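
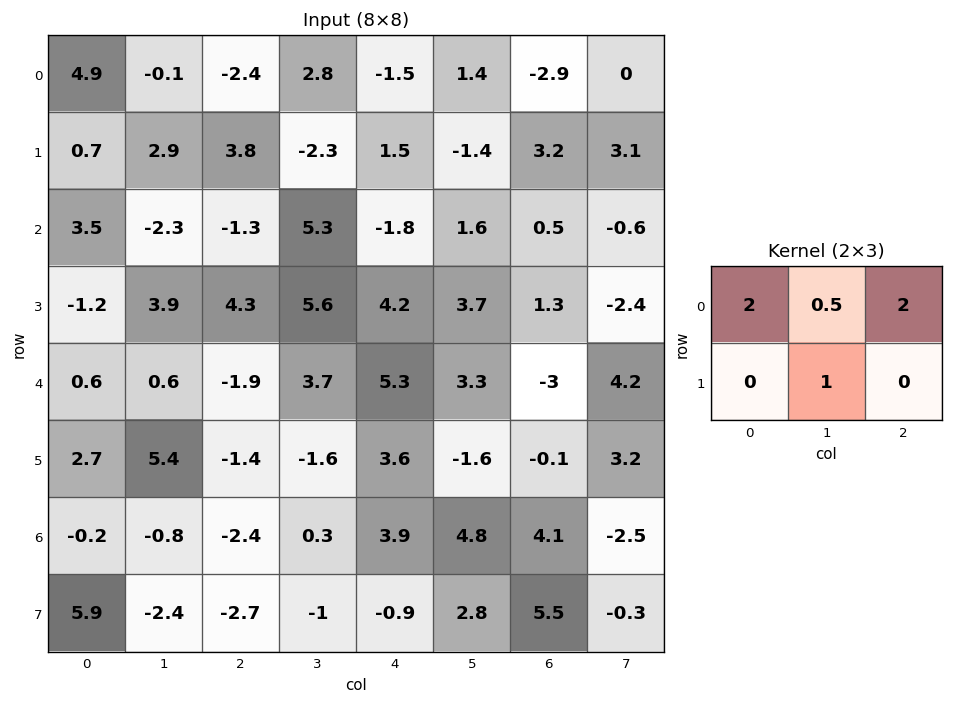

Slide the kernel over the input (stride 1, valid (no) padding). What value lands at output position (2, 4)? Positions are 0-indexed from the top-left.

1.9

The receptive field on the input at this output position is [-1.8 1.6 0.5 / 4.2 3.7 1.3]. Elementwise product with the kernel and sum: -1.8·2 + 1.6·0.5 + 0.5·2 + 3.7·1.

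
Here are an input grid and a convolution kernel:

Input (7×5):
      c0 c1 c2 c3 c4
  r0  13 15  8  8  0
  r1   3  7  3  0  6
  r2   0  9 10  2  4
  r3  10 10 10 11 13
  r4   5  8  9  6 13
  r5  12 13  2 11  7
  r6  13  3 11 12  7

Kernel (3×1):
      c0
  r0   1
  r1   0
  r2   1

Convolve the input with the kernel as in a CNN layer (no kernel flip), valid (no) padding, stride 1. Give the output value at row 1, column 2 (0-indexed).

13

The receptive field on the input at this output position is [3 / 10 / 10]. Elementwise product with the kernel and sum: 3·1 + 10·1.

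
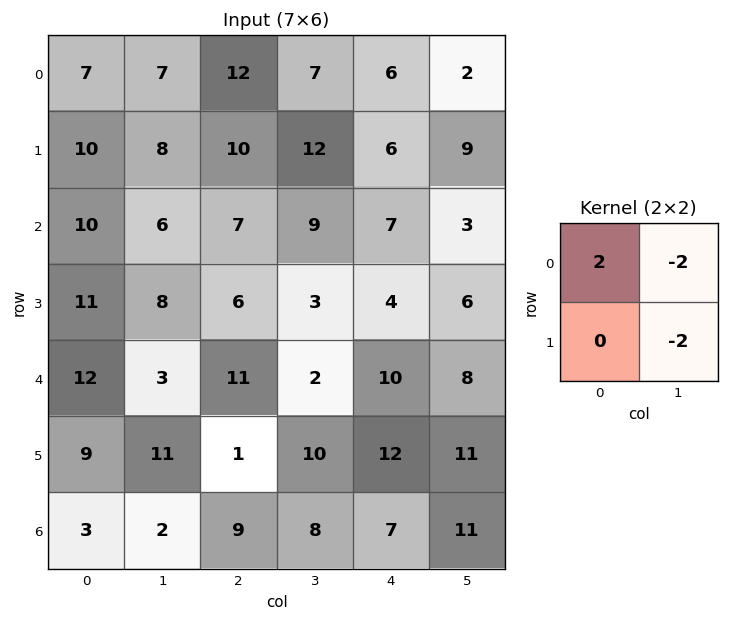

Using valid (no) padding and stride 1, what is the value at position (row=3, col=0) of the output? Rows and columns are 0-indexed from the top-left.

0

The receptive field on the input at this output position is [11 8 / 12 3]. Elementwise product with the kernel and sum: 11·2 + 8·-2 + 3·-2.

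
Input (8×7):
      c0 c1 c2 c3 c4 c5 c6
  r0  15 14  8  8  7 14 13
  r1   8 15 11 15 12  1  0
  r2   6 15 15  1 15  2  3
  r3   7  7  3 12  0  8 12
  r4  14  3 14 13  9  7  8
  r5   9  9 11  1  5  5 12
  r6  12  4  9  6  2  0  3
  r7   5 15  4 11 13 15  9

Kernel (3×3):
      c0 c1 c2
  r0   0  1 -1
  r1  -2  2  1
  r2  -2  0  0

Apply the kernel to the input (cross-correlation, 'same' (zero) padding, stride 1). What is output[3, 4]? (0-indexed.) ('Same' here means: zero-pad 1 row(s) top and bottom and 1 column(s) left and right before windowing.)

-29

The receptive field on the zero-padded input at this output position is [1 15 2 / 12 0 8 / 13 9 7]. Elementwise product with the kernel and sum: 15·1 + 2·-1 + 12·-2 + 0·2 + 8·1 + 13·-2.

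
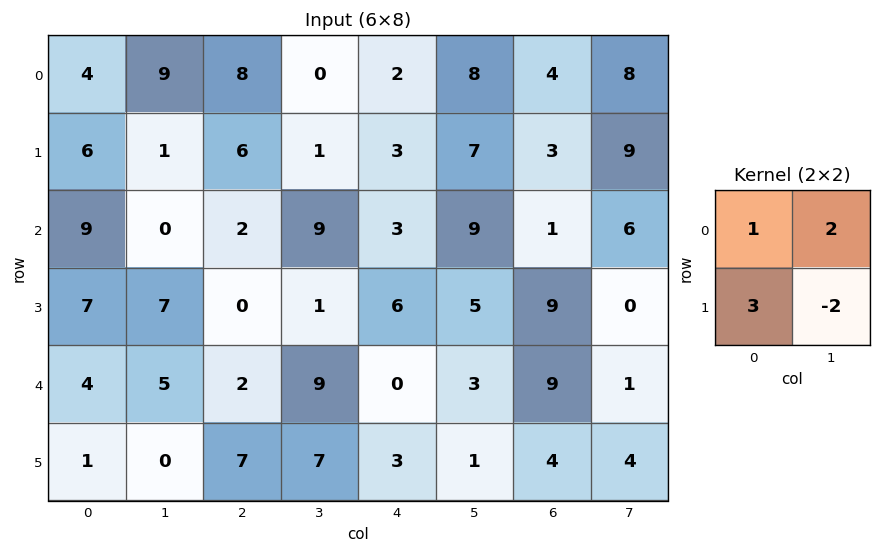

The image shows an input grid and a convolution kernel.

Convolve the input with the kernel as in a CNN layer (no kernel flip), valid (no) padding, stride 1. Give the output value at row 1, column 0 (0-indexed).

The receptive field on the input at this output position is [6 1 / 9 0]. Elementwise product with the kernel and sum: 6·1 + 1·2 + 9·3 + 0·-2.

35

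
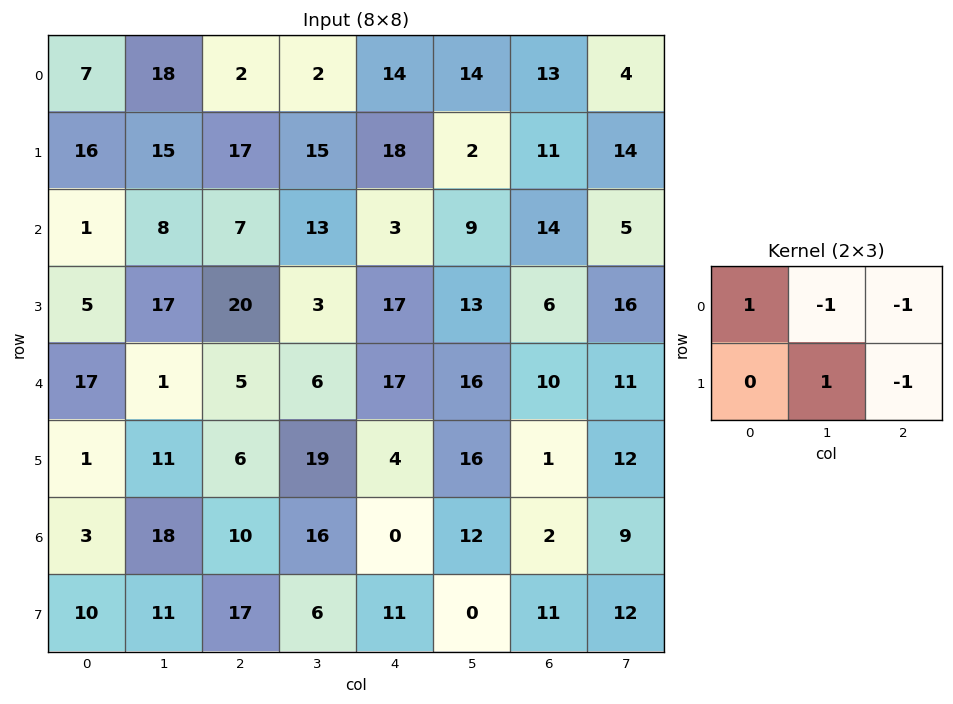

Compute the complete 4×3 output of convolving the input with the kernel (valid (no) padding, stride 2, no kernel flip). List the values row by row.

-15 -17 -22
-17 -23 -13
16 -3 6
-31 -11 -25

Output[0,0]: The receptive field on the input at this output position is [7 18 2 / 16 15 17]. Elementwise product with the kernel and sum: 7·1 + 18·-1 + 2·-1 + 15·1 + 17·-1.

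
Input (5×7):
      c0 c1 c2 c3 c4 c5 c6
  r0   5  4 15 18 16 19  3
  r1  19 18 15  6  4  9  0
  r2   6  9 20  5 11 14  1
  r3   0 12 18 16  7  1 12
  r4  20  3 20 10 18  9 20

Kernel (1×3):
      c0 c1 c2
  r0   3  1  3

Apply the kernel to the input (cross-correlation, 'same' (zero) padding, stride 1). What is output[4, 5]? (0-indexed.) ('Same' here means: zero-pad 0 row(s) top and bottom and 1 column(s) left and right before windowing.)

The receptive field on the zero-padded input at this output position is [18 9 20]. Elementwise product with the kernel and sum: 18·3 + 9·1 + 20·3.

123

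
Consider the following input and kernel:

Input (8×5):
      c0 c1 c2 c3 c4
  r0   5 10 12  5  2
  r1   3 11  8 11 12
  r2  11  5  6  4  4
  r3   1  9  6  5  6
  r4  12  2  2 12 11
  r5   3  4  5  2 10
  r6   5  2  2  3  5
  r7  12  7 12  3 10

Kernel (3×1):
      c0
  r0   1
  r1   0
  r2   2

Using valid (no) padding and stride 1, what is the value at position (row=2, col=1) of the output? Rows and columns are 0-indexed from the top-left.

The receptive field on the input at this output position is [5 / 9 / 2]. Elementwise product with the kernel and sum: 5·1 + 2·2.

9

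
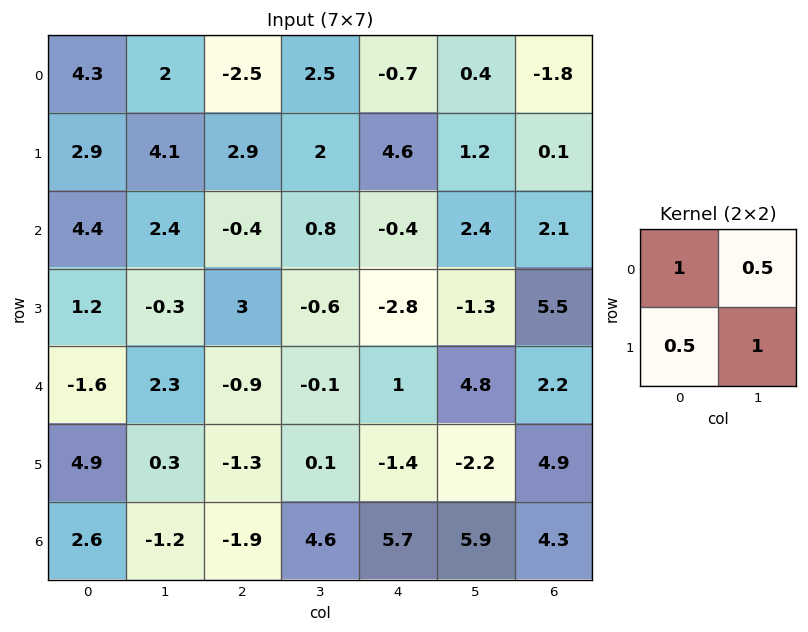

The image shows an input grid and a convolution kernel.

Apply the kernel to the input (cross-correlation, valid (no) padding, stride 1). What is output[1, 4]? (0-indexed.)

The receptive field on the input at this output position is [4.6 1.2 / -0.4 2.4]. Elementwise product with the kernel and sum: 4.6·1 + 1.2·0.5 + -0.4·0.5 + 2.4·1.

7.4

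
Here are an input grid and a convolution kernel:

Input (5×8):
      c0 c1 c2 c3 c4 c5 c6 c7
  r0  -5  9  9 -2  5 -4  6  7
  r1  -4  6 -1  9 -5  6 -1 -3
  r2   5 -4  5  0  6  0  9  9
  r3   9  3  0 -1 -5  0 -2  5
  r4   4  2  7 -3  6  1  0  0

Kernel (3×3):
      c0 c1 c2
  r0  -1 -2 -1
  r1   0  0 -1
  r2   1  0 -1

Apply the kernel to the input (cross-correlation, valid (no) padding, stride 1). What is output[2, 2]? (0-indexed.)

-5

The receptive field on the input at this output position is [5 0 6 / 0 -1 -5 / 7 -3 6]. Elementwise product with the kernel and sum: 5·-1 + 0·-2 + 6·-1 + -5·-1 + 7·1 + 6·-1.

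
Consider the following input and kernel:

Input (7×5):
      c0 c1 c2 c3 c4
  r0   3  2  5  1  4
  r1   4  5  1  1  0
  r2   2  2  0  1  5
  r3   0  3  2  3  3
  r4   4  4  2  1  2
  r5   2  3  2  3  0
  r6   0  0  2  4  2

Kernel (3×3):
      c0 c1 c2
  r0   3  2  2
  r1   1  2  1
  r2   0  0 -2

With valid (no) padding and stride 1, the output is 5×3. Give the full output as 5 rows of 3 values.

38 24 18
26 16 6
14 16 19
20 22 24
30 20 16

Output[0,0]: The receptive field on the input at this output position is [3 2 5 / 4 5 1 / 2 2 0]. Elementwise product with the kernel and sum: 3·3 + 2·2 + 5·2 + 4·1 + 5·2 + 1·1 + 0·-2.
Output[0,1]: The receptive field on the input at this output position is [2 5 1 / 5 1 1 / 2 0 1]. Elementwise product with the kernel and sum: 2·3 + 5·2 + 1·2 + 5·1 + 1·2 + 1·1 + 1·-2.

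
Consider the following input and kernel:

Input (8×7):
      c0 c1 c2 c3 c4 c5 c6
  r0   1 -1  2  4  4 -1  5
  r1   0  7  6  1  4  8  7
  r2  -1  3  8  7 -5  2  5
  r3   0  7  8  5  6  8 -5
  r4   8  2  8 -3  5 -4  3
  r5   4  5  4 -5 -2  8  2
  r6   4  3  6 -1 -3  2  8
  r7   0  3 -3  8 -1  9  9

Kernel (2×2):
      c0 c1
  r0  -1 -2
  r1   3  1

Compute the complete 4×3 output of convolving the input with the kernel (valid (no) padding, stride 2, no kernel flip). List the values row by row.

Output[0,0]: The receptive field on the input at this output position is [1 -1 / 0 7]. Elementwise product with the kernel and sum: 1·-1 + -1·-2 + 0·3 + 7·1.
Output[0,1]: The receptive field on the input at this output position is [2 4 / 6 1]. Elementwise product with the kernel and sum: 2·-1 + 4·-2 + 6·3 + 1·1.

8 9 18
2 7 27
5 5 5
-7 -5 5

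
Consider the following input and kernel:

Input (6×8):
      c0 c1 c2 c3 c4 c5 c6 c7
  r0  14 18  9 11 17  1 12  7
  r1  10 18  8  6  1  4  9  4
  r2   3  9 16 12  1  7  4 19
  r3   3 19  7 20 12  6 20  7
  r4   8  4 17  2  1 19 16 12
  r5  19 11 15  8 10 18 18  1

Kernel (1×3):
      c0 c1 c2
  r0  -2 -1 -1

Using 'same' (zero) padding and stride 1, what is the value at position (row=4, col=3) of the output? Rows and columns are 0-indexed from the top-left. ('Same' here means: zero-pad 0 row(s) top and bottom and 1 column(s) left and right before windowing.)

The receptive field on the zero-padded input at this output position is [17 2 1]. Elementwise product with the kernel and sum: 17·-2 + 2·-1 + 1·-1.

-37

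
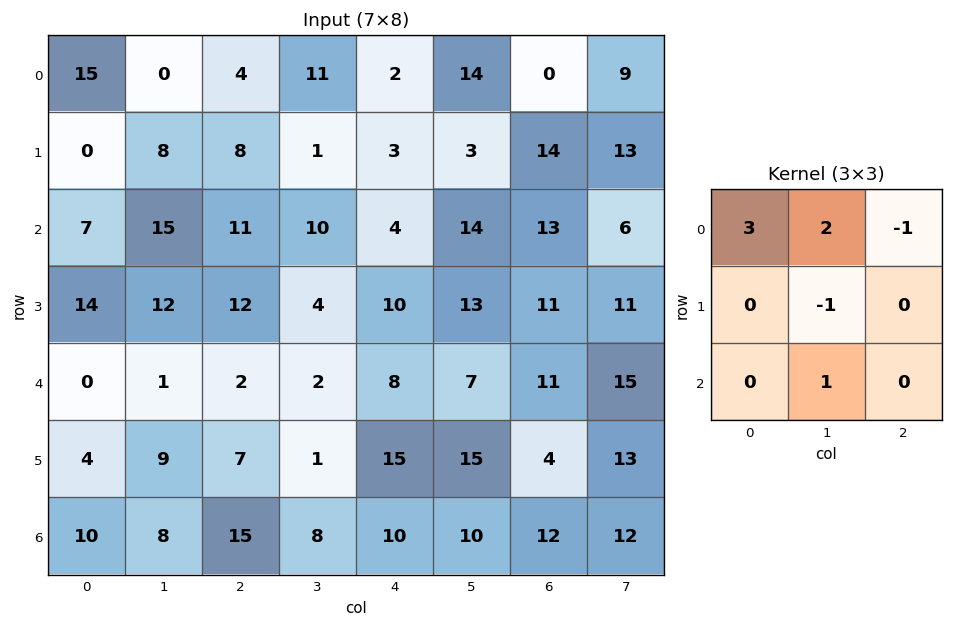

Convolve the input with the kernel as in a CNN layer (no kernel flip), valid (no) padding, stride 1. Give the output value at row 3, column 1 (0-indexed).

The receptive field on the input at this output position is [12 12 4 / 1 2 2 / 9 7 1]. Elementwise product with the kernel and sum: 12·3 + 12·2 + 4·-1 + 2·-1 + 7·1.

61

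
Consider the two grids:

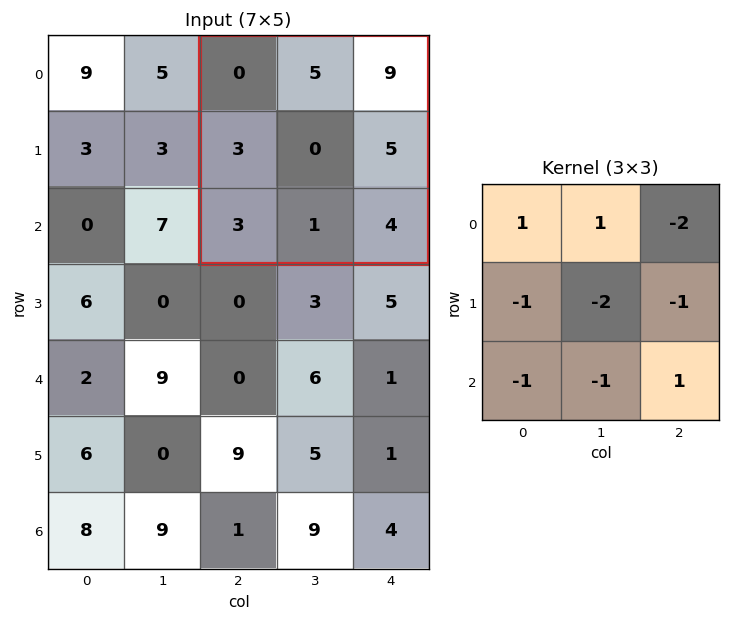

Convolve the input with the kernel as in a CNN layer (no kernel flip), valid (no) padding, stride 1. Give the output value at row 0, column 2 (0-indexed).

-21

The receptive field on the input at this output position is [0 5 9 / 3 0 5 / 3 1 4]. Elementwise product with the kernel and sum: 0·1 + 5·1 + 9·-2 + 3·-1 + 0·-2 + 5·-1 + 3·-1 + 1·-1 + 4·1.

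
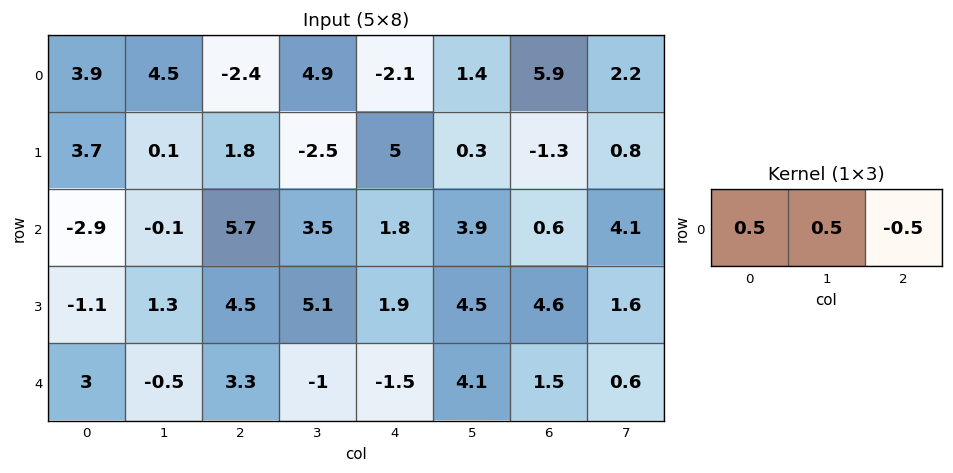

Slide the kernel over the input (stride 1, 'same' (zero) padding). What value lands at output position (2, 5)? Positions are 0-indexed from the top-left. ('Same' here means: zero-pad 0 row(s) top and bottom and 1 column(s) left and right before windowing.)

The receptive field on the zero-padded input at this output position is [1.8 3.9 0.6]. Elementwise product with the kernel and sum: 1.8·0.5 + 3.9·0.5 + 0.6·-0.5.

2.55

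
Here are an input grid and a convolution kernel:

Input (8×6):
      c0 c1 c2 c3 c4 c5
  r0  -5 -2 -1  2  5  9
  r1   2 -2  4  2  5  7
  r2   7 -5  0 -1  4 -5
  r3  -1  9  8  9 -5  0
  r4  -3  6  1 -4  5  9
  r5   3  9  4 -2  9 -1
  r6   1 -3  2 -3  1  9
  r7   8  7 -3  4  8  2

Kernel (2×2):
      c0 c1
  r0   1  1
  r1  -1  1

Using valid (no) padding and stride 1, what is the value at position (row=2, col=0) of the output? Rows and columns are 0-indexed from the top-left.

12

The receptive field on the input at this output position is [7 -5 / -1 9]. Elementwise product with the kernel and sum: 7·1 + -5·1 + -1·-1 + 9·1.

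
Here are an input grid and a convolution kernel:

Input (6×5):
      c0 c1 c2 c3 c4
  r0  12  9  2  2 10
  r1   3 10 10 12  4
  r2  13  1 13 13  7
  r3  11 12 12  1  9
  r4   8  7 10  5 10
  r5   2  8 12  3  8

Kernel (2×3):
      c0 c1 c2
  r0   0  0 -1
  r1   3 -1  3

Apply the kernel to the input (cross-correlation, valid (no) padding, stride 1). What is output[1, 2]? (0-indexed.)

The receptive field on the input at this output position is [10 12 4 / 13 13 7]. Elementwise product with the kernel and sum: 4·-1 + 13·3 + 13·-1 + 7·3.

43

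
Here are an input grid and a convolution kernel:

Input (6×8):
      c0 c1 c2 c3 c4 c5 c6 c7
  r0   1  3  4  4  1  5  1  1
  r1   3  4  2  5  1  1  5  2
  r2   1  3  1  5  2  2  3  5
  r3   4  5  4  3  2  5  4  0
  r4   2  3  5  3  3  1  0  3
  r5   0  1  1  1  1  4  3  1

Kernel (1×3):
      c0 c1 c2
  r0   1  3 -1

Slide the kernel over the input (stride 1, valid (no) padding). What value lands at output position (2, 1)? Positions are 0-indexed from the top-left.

The receptive field on the input at this output position is [3 1 5]. Elementwise product with the kernel and sum: 3·1 + 1·3 + 5·-1.

1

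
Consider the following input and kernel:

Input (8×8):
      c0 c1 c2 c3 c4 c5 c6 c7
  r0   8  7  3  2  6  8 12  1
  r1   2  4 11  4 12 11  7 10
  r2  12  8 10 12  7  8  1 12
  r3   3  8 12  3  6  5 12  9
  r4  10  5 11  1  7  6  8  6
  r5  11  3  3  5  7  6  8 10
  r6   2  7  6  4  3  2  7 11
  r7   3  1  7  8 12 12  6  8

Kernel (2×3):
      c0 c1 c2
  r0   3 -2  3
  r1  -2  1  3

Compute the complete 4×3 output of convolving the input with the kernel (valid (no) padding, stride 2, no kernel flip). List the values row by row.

52 41 46
88 24 37
43 72 49
26 49 32

Output[0,0]: The receptive field on the input at this output position is [8 7 3 / 2 4 11]. Elementwise product with the kernel and sum: 8·3 + 7·-2 + 3·3 + 2·-2 + 4·1 + 11·3.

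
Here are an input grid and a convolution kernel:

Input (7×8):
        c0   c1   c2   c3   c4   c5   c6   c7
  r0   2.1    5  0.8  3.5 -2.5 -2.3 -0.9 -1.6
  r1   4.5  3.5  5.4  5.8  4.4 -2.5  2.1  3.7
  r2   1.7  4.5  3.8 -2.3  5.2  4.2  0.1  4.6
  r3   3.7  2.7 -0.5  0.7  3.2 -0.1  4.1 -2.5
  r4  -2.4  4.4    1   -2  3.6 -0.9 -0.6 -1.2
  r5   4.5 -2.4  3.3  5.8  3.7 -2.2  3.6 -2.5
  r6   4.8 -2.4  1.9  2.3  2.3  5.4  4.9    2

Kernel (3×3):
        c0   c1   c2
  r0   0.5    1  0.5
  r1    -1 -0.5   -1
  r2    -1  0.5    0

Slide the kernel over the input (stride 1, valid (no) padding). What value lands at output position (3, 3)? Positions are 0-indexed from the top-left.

The receptive field on the input at this output position is [0.7 3.2 -0.1 / -2 3.6 -0.9 / 5.8 3.7 -2.2]. Elementwise product with the kernel and sum: 0.7·0.5 + 3.2·1 + -0.1·0.5 + -2·-1 + 3.6·-0.5 + -0.9·-1 + 5.8·-1 + 3.7·0.5.

0.65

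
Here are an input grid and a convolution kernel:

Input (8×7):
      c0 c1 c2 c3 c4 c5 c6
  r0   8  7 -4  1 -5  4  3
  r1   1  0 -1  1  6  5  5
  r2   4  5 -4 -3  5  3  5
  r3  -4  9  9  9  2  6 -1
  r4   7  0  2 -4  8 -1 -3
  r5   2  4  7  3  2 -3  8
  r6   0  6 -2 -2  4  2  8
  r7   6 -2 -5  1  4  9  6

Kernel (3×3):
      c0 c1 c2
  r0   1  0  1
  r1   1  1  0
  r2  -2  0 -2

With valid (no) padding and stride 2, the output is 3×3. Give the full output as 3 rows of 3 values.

5 -11 -11
-13 -1 8
19 16 -20

Output[0,0]: The receptive field on the input at this output position is [8 7 -4 / 1 0 -1 / 4 5 -4]. Elementwise product with the kernel and sum: 8·1 + -4·1 + 1·1 + 0·1 + 4·-2 + -4·-2.
Output[0,1]: The receptive field on the input at this output position is [-4 1 -5 / -1 1 6 / -4 -3 5]. Elementwise product with the kernel and sum: -4·1 + -5·1 + -1·1 + 1·1 + -4·-2 + 5·-2.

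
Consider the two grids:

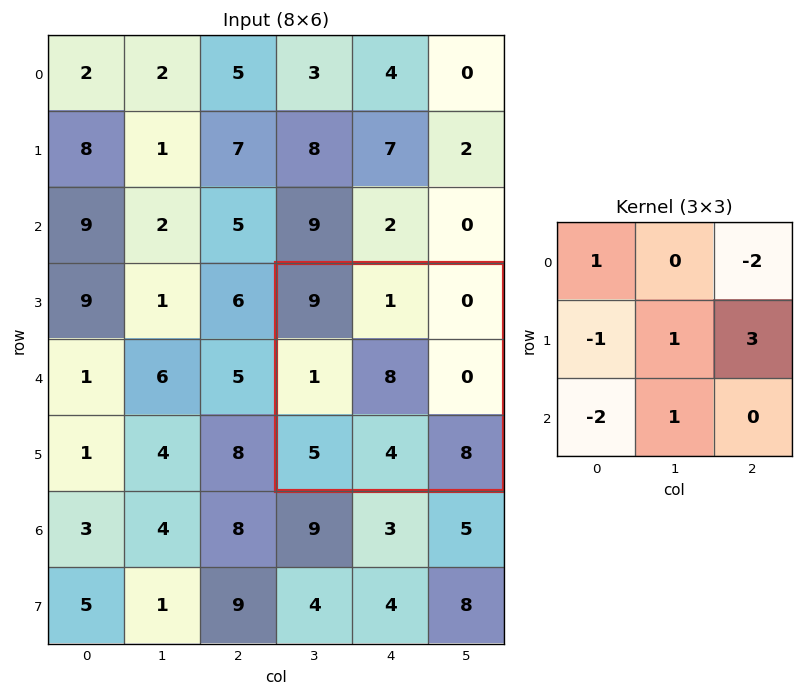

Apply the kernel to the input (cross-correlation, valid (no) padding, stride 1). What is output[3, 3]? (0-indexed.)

10

The receptive field on the input at this output position is [9 1 0 / 1 8 0 / 5 4 8]. Elementwise product with the kernel and sum: 9·1 + 0·-2 + 1·-1 + 8·1 + 0·3 + 5·-2 + 4·1.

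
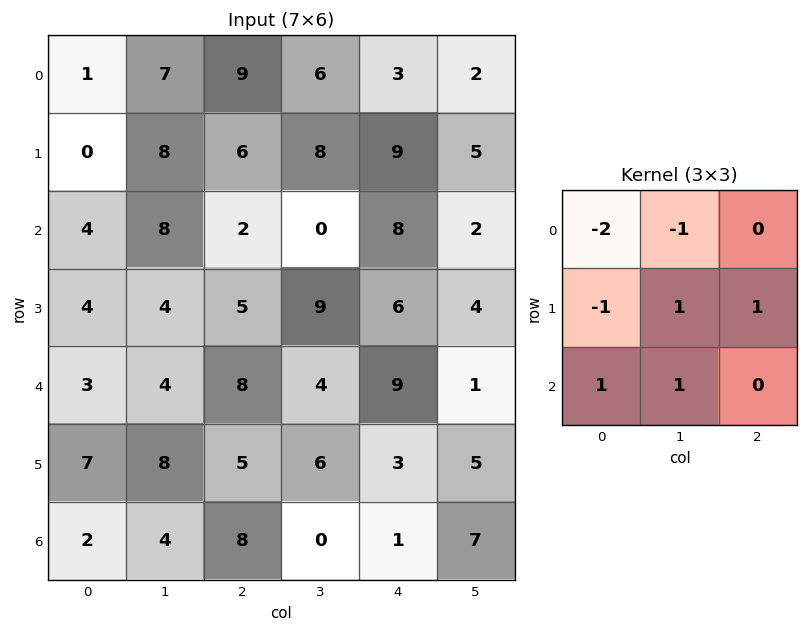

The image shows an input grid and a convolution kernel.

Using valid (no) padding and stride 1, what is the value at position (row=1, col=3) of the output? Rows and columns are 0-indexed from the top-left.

The receptive field on the input at this output position is [8 9 5 / 0 8 2 / 9 6 4]. Elementwise product with the kernel and sum: 8·-2 + 9·-1 + 0·-1 + 8·1 + 2·1 + 9·1 + 6·1.

0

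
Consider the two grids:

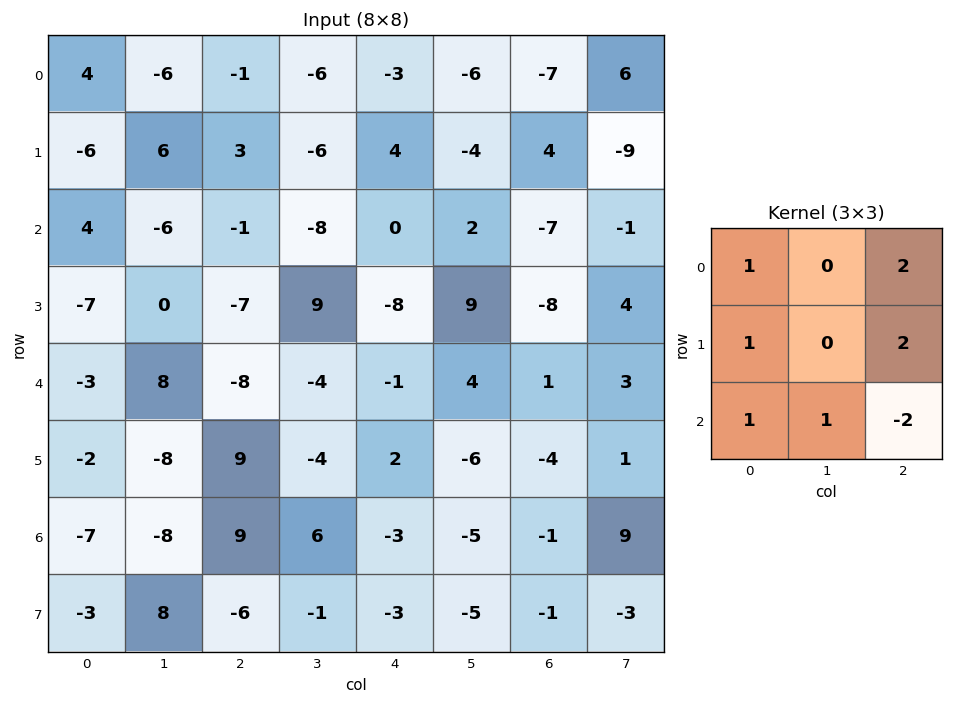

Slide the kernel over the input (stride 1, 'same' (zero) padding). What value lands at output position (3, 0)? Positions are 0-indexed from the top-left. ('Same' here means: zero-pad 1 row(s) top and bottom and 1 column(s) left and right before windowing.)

-31

The receptive field on the zero-padded input at this output position is [0 4 -6 / 0 -7 0 / 0 -3 8]. Elementwise product with the kernel and sum: 0·1 + -6·2 + 0·1 + 0·2 + 0·1 + -3·1 + 8·-2.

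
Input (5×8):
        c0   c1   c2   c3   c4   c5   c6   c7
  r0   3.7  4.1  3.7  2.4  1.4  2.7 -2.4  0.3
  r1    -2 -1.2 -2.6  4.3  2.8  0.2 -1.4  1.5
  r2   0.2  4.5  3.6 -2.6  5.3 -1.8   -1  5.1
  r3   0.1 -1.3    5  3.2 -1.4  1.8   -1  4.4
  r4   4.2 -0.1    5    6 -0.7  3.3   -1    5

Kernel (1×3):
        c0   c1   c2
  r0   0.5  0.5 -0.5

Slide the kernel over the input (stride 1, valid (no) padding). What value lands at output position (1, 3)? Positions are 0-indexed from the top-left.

The receptive field on the input at this output position is [4.3 2.8 0.2]. Elementwise product with the kernel and sum: 4.3·0.5 + 2.8·0.5 + 0.2·-0.5.

3.45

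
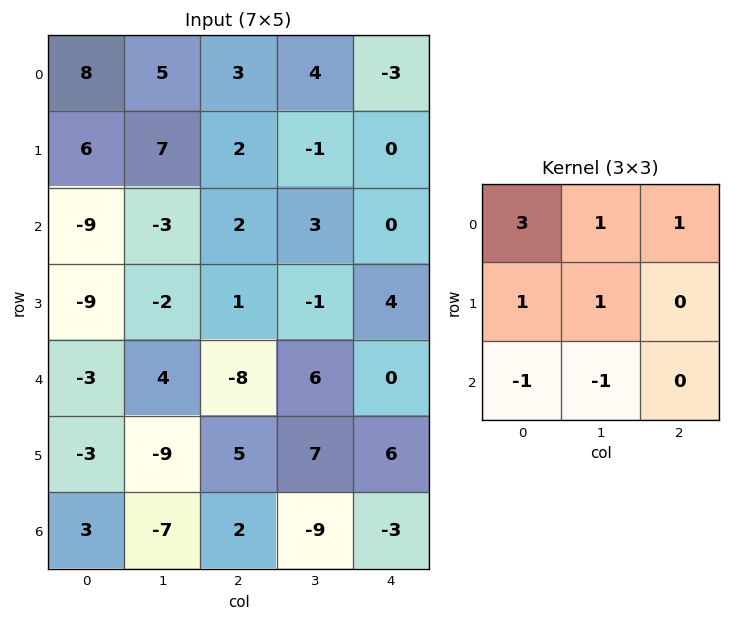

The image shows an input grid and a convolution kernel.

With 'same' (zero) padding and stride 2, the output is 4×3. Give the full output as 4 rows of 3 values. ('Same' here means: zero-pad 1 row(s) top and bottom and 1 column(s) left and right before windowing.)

Output[0,0]: The receptive field on the zero-padded input at this output position is [0 0 0 / 0 8 5 / 0 6 7]. Elementwise product with the kernel and sum: 0·3 + 0·1 + 0·1 + 0·1 + 8·1 + 0·-1 + 6·-1.
Output[0,1]: The receptive field on the zero-padded input at this output position is [0 0 0 / 5 3 4 / 7 2 -1]. Elementwise product with the kernel and sum: 0·3 + 0·1 + 0·1 + 5·1 + 3·1 + 7·-1 + 2·-1.

2 -1 2
13 22 -3
-11 -6 -6
-9 -20 15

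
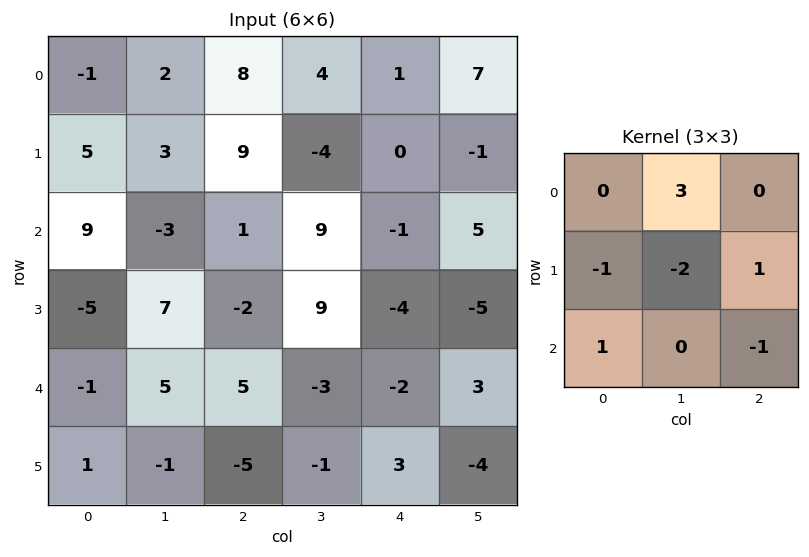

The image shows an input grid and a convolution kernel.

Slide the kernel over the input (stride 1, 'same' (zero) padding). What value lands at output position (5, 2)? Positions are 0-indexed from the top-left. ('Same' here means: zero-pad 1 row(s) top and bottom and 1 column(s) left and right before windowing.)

25

The receptive field on the zero-padded input at this output position is [5 5 -3 / -1 -5 -1 / 0 0 0]. Elementwise product with the kernel and sum: 5·3 + -1·-1 + -5·-2 + -1·1 + 0·1 + 0·-1.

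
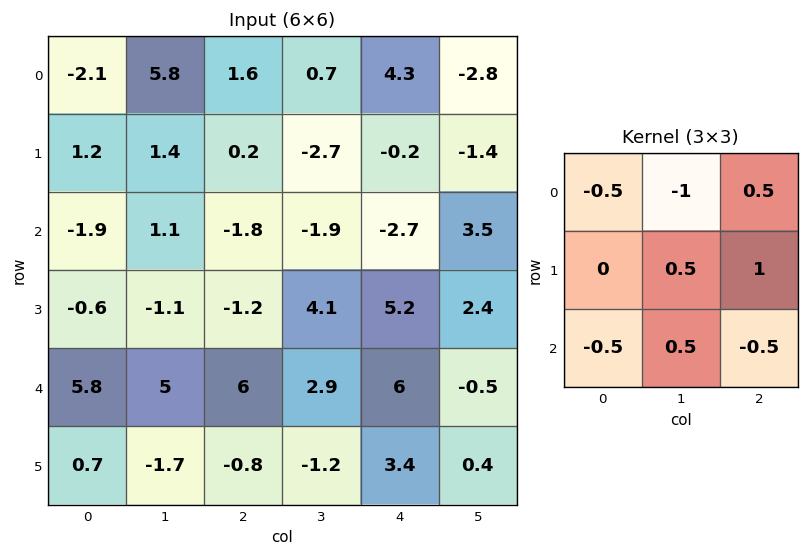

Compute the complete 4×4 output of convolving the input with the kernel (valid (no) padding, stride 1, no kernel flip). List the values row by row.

Output[0,0]: The receptive field on the input at this output position is [-2.1 5.8 1.6 / 1.2 1.4 0.2 / -1.9 1.1 -1.8]. Elementwise product with the kernel and sum: -2.1·-0.5 + 5.8·-1 + 1.6·0.5 + 1.4·0.5 + 0.2·1 + -1.9·-0.5 + 1.1·0.5 + -1.8·-0.5.
Output[0,1]: The receptive field on the input at this output position is [5.8 1.6 0.7 / 1.4 0.2 -2.7 / 1.1 -1.8 -1.9]. Elementwise product with the kernel and sum: 5.8·-0.5 + 1.6·-1 + 0.7·0.5 + 0.2·0.5 + -2.7·1 + 1.1·-0.5 + -1.8·0.5 + -1.9·-0.5.

-0.65 -7.25 0.4 -9.7
-2.8 -7.15 -1.1 2.35
-6.2 2.85 4.15 12.2
8.5 10.75 4.65 -1.45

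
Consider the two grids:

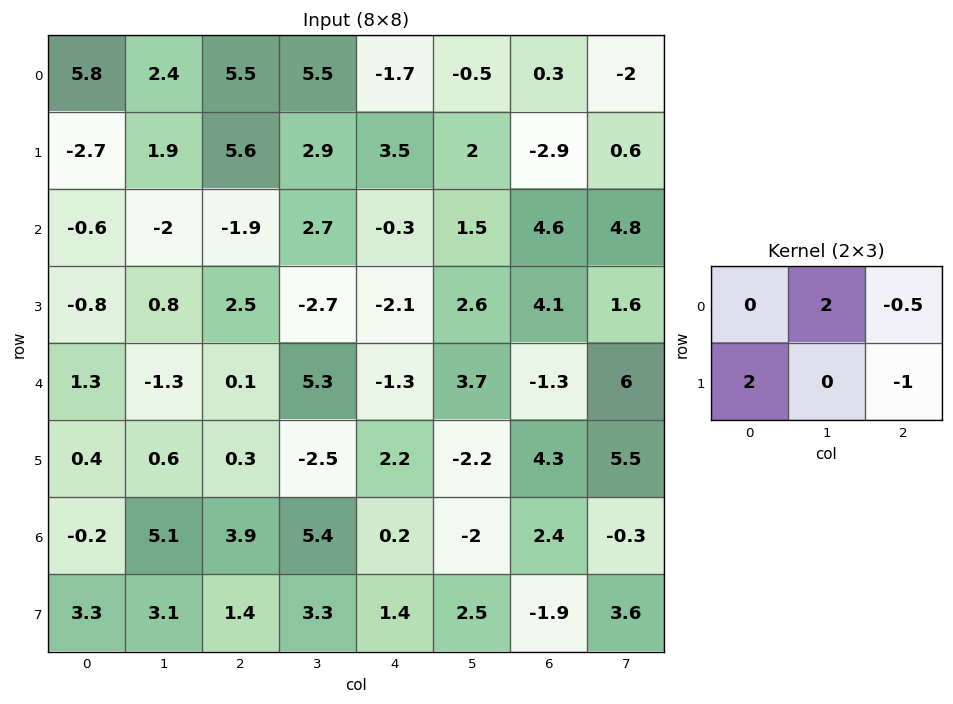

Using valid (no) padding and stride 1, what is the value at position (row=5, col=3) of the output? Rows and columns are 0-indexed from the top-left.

The receptive field on the input at this output position is [-2.5 2.2 -2.2 / 5.4 0.2 -2]. Elementwise product with the kernel and sum: 2.2·2 + -2.2·-0.5 + 5.4·2 + -2·-1.

18.3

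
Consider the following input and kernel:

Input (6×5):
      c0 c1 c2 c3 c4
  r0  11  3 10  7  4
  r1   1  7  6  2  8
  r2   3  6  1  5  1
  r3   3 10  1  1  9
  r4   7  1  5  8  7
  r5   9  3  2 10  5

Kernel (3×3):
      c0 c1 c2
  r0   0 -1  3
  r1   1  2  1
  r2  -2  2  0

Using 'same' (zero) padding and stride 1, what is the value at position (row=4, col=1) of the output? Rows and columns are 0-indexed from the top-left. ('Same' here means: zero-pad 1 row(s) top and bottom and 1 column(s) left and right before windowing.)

The receptive field on the zero-padded input at this output position is [3 10 1 / 7 1 5 / 9 3 2]. Elementwise product with the kernel and sum: 10·-1 + 1·3 + 7·1 + 1·2 + 5·1 + 9·-2 + 3·2.

-5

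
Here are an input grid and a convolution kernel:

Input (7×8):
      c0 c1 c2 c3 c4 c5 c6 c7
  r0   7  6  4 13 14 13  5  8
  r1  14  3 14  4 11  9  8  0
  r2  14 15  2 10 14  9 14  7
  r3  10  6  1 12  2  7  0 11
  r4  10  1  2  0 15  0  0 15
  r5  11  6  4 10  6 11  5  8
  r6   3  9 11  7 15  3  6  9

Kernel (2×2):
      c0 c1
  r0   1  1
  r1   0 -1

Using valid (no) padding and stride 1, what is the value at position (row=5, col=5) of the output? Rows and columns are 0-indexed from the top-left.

The receptive field on the input at this output position is [11 5 / 3 6]. Elementwise product with the kernel and sum: 11·1 + 5·1 + 6·-1.

10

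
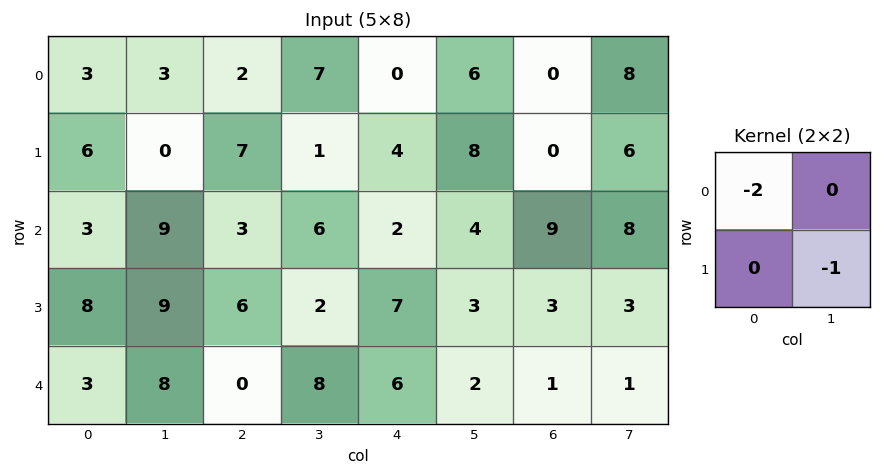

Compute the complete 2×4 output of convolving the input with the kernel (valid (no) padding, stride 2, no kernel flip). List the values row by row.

Output[0,0]: The receptive field on the input at this output position is [3 3 / 6 0]. Elementwise product with the kernel and sum: 3·-2 + 0·-1.

-6 -5 -8 -6
-15 -8 -7 -21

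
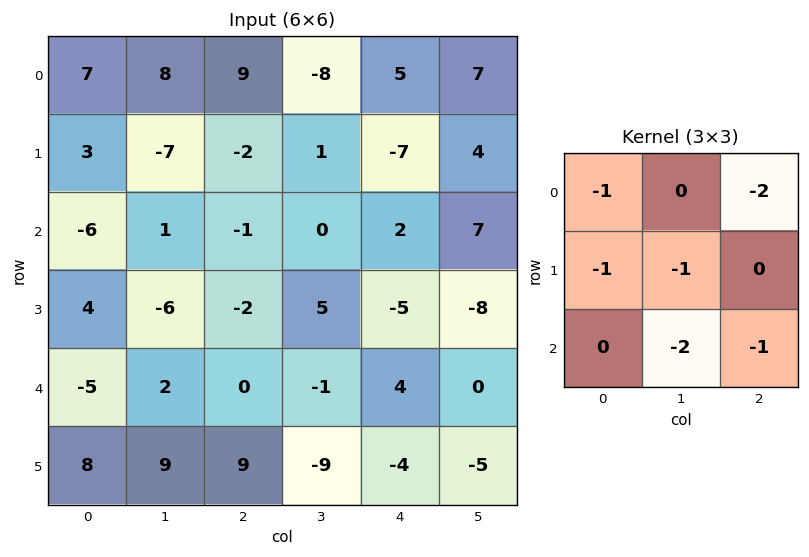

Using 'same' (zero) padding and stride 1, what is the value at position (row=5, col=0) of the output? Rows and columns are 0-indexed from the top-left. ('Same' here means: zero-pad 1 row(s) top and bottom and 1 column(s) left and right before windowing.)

-12

The receptive field on the zero-padded input at this output position is [0 -5 2 / 0 8 9 / 0 0 0]. Elementwise product with the kernel and sum: 0·-1 + 2·-2 + 0·-1 + 8·-1 + 0·-2 + 0·-1.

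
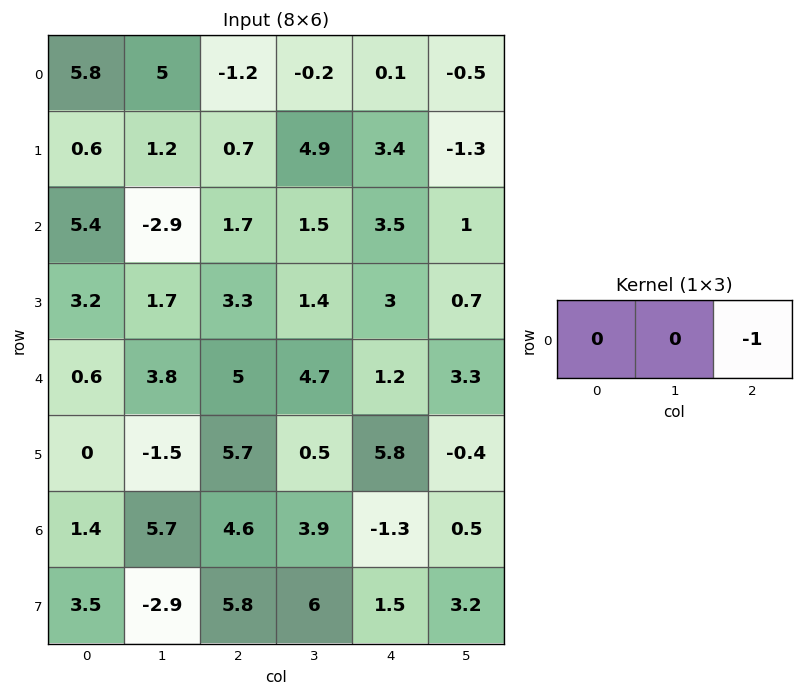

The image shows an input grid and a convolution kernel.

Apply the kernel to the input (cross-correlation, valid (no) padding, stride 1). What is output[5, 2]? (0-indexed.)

The receptive field on the input at this output position is [5.7 0.5 5.8]. Elementwise product with the kernel and sum: 5.8·-1.

-5.8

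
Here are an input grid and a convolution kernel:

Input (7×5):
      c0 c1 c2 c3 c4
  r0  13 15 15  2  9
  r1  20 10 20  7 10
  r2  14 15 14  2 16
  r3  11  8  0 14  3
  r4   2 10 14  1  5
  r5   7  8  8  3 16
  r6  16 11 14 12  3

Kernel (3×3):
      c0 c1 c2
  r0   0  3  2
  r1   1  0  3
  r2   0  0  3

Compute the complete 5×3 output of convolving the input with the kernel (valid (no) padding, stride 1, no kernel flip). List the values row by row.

197 86 122
126 137 112
126 99 62
92 50 125
131 97 78

Output[0,0]: The receptive field on the input at this output position is [13 15 15 / 20 10 20 / 14 15 14]. Elementwise product with the kernel and sum: 15·3 + 15·2 + 20·1 + 20·3 + 14·3.
Output[0,1]: The receptive field on the input at this output position is [15 15 2 / 10 20 7 / 15 14 2]. Elementwise product with the kernel and sum: 15·3 + 2·2 + 10·1 + 7·3 + 2·3.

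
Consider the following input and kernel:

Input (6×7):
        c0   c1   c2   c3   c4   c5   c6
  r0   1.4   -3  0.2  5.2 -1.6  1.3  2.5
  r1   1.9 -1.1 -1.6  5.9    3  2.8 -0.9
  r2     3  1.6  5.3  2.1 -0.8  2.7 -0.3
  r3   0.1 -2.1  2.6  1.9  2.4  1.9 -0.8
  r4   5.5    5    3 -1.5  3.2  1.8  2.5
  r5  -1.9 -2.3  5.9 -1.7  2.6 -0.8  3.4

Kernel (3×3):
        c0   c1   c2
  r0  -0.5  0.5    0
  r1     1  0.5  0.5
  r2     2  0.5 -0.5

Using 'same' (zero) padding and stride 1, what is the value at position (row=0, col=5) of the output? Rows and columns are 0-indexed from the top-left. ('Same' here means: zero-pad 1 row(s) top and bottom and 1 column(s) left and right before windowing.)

The receptive field on the zero-padded input at this output position is [0 0 0 / -1.6 1.3 2.5 / 3 2.8 -0.9]. Elementwise product with the kernel and sum: 0·-0.5 + 0·0.5 + -1.6·1 + 1.3·0.5 + 2.5·0.5 + 3·2 + 2.8·0.5 + -0.9·-0.5.

8.15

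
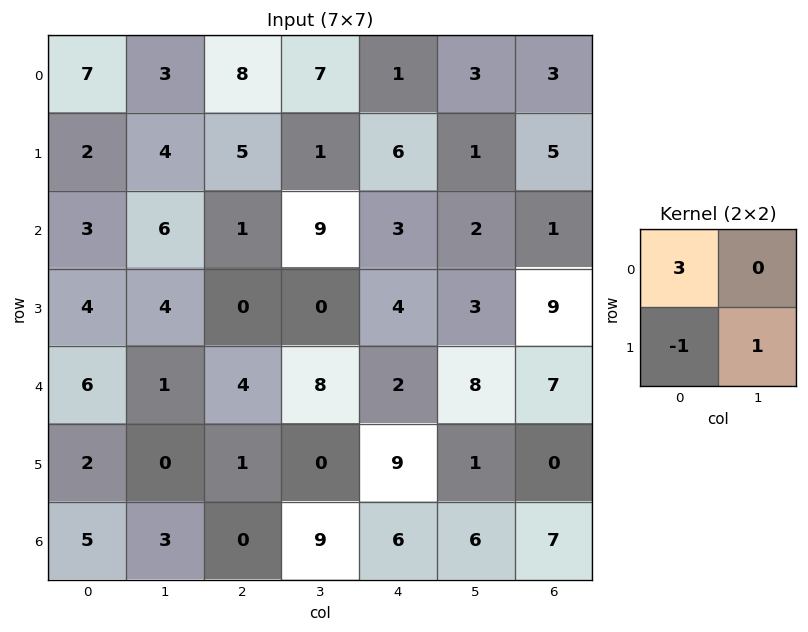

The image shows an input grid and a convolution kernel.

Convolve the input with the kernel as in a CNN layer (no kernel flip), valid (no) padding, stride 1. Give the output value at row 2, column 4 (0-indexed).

8

The receptive field on the input at this output position is [3 2 / 4 3]. Elementwise product with the kernel and sum: 3·3 + 4·-1 + 3·1.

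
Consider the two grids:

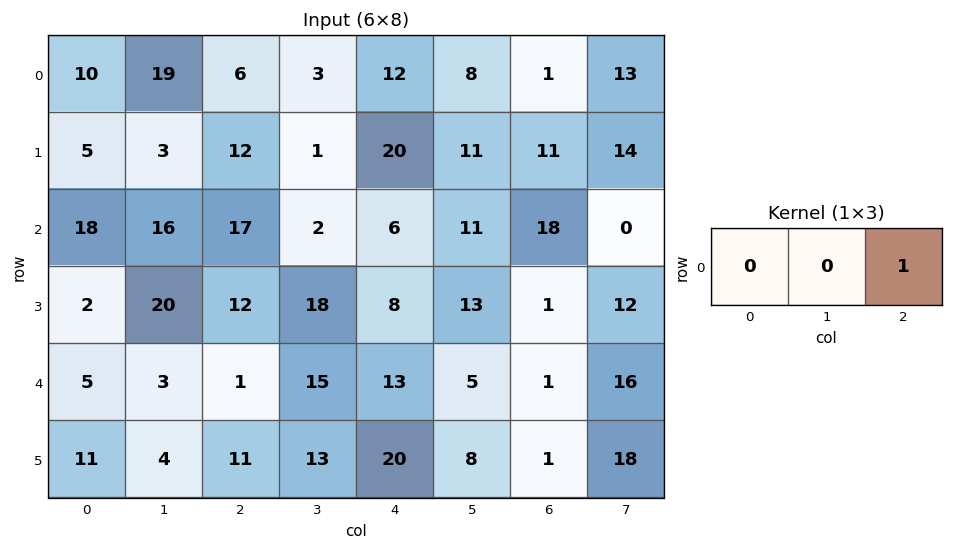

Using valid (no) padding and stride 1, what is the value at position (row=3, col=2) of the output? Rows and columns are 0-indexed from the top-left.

The receptive field on the input at this output position is [12 18 8]. Elementwise product with the kernel and sum: 8·1.

8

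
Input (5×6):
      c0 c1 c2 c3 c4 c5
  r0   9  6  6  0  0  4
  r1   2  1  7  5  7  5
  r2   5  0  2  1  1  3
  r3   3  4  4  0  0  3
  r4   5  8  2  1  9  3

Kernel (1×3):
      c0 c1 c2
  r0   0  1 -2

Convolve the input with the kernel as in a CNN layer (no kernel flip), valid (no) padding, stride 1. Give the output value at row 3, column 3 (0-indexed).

-6

The receptive field on the input at this output position is [0 0 3]. Elementwise product with the kernel and sum: 0·1 + 3·-2.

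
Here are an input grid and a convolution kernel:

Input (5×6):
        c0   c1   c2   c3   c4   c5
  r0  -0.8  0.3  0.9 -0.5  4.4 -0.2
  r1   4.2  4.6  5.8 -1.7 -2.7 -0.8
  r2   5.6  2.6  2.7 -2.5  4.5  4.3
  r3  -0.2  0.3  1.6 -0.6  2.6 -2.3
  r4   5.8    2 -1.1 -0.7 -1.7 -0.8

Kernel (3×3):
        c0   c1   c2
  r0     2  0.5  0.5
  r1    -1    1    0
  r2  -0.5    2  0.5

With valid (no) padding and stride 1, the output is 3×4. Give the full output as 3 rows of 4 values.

Output[0,0]: The receptive field on the input at this output position is [-0.8 0.3 0.9 / 4.2 4.6 5.8 / 5.6 2.6 2.7]. Elementwise product with the kernel and sum: -0.8·2 + 0.3·0.5 + 0.9·0.5 + 4.2·-1 + 4.6·1 + 5.6·-0.5 + 2.6·2 + 2.7·0.5.

3.15 4.85 -7.85 12.5
12.1 14.1 3.5 6.2
14.9 3.05 2.5 -0.85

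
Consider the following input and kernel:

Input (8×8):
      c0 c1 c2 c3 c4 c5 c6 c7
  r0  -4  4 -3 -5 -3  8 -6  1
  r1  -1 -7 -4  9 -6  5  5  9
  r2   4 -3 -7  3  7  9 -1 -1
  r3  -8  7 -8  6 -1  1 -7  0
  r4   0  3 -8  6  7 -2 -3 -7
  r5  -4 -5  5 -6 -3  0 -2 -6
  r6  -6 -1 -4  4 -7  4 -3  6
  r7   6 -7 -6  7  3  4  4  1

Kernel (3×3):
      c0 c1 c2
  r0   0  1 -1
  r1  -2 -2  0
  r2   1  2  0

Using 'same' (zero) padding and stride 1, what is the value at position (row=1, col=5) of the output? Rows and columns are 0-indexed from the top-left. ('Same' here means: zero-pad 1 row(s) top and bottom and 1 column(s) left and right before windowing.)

41

The receptive field on the zero-padded input at this output position is [-3 8 -6 / -6 5 5 / 7 9 -1]. Elementwise product with the kernel and sum: 8·1 + -6·-1 + -6·-2 + 5·-2 + 7·1 + 9·2.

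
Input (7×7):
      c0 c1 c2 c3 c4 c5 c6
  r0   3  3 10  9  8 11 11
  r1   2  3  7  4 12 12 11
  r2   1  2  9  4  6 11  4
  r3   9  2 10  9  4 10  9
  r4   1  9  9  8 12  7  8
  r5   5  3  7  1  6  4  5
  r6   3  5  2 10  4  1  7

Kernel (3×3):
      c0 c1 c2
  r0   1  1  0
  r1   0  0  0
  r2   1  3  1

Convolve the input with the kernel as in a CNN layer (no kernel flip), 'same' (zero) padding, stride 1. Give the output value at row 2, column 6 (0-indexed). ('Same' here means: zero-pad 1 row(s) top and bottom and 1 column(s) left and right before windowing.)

60

The receptive field on the zero-padded input at this output position is [12 11 0 / 11 4 0 / 10 9 0]. Elementwise product with the kernel and sum: 12·1 + 11·1 + 10·1 + 9·3 + 0·1.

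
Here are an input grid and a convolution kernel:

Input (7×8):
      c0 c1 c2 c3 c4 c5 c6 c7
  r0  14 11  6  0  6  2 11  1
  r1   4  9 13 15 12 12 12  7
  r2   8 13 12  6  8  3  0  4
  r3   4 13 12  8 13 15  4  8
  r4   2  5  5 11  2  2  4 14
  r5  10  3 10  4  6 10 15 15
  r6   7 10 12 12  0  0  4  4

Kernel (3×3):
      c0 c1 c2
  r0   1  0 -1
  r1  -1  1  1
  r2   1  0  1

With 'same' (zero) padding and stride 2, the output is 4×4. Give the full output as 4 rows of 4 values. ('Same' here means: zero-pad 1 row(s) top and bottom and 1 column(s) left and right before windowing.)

Output[0,0]: The receptive field on the zero-padded input at this output position is [0 0 0 / 0 14 11 / 0 4 9]. Elementwise product with the kernel and sum: 0·1 + 0·-1 + 0·-1 + 14·1 + 11·1 + 0·1 + 9·1.
Output[0,1]: The receptive field on the zero-padded input at this output position is [0 0 0 / 11 6 0 / 9 13 15]. Elementwise product with the kernel and sum: 0·1 + 0·-1 + 11·-1 + 6·1 + 0·1 + 9·1 + 15·1.

34 19 35 29
25 20 31 29
-3 23 0 48
14 13 -18 3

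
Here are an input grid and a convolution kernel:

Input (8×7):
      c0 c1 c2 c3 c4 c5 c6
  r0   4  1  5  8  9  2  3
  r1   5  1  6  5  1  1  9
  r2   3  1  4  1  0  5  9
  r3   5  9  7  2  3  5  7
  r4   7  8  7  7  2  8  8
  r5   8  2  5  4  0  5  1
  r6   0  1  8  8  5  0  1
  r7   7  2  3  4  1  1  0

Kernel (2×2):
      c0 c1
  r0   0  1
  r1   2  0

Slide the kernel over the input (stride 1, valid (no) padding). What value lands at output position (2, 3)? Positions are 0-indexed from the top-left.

The receptive field on the input at this output position is [1 0 / 2 3]. Elementwise product with the kernel and sum: 0·1 + 2·2.

4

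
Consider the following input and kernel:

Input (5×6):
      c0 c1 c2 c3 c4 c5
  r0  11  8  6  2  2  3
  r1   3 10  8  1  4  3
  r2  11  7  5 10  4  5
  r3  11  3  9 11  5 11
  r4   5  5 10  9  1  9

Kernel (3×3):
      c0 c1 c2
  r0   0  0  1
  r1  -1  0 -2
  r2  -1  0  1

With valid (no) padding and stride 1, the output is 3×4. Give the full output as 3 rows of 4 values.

Output[0,0]: The receptive field on the input at this output position is [11 8 6 / 3 10 8 / 11 7 5]. Elementwise product with the kernel and sum: 6·1 + 3·-1 + 8·-2 + 11·-1 + 5·1.
Output[0,1]: The receptive field on the input at this output position is [8 6 2 / 10 8 1 / 7 5 10]. Elementwise product with the kernel and sum: 2·1 + 10·-1 + 1·-2 + 7·-1 + 10·1.

-19 -7 -15 -9
-15 -18 -13 -17
-19 -11 -24 -28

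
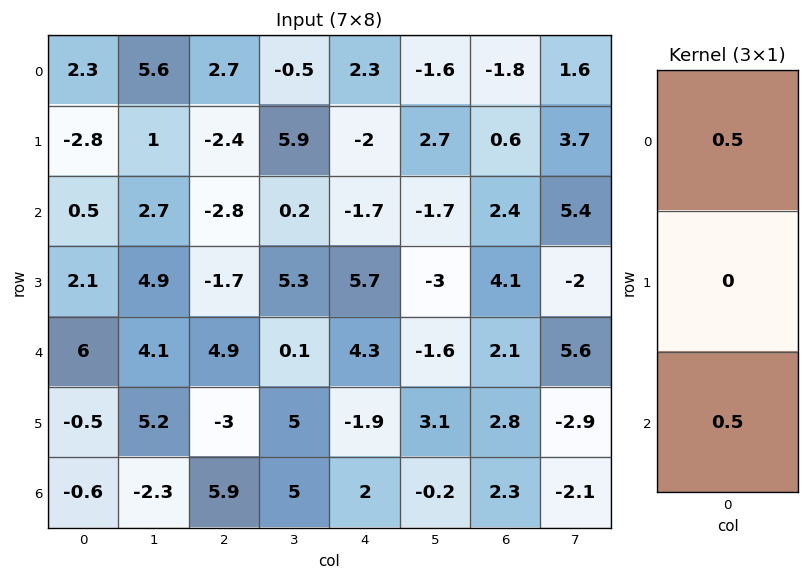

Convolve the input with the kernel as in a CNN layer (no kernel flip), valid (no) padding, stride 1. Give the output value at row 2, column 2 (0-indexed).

The receptive field on the input at this output position is [-2.8 / -1.7 / 4.9]. Elementwise product with the kernel and sum: -2.8·0.5 + 4.9·0.5.

1.05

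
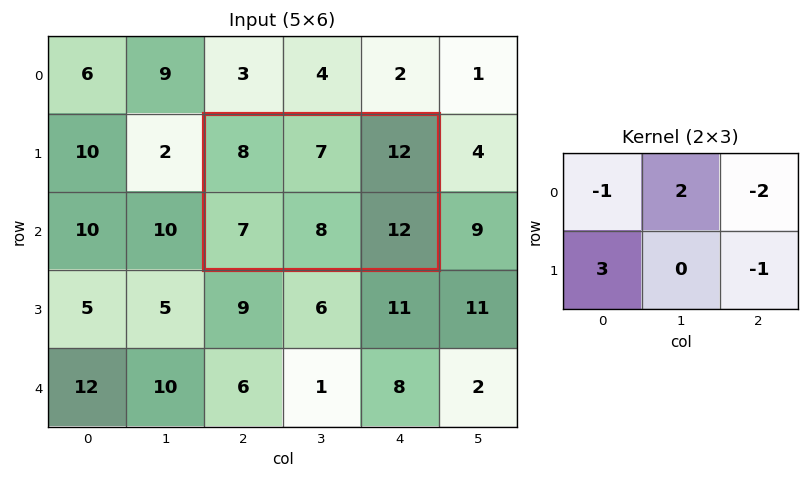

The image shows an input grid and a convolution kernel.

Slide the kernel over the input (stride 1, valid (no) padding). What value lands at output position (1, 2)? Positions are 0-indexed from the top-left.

-9

The receptive field on the input at this output position is [8 7 12 / 7 8 12]. Elementwise product with the kernel and sum: 8·-1 + 7·2 + 12·-2 + 7·3 + 12·-1.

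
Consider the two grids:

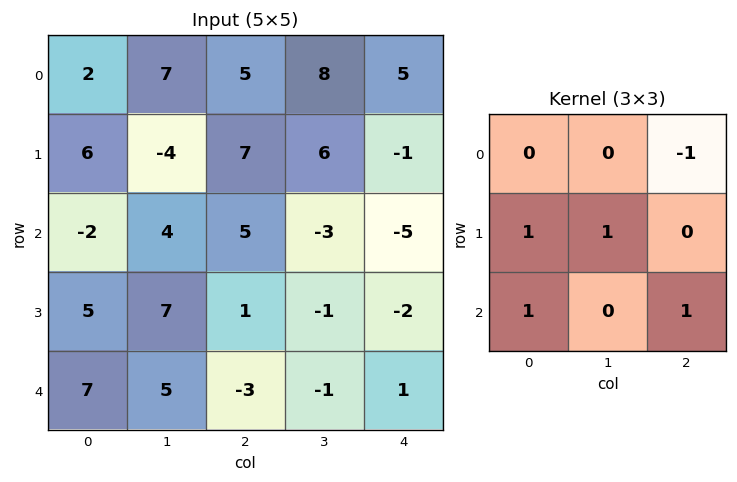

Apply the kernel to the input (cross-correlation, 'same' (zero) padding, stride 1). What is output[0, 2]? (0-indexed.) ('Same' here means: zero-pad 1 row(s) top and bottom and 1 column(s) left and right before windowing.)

The receptive field on the zero-padded input at this output position is [0 0 0 / 7 5 8 / -4 7 6]. Elementwise product with the kernel and sum: 0·-1 + 7·1 + 5·1 + -4·1 + 6·1.

14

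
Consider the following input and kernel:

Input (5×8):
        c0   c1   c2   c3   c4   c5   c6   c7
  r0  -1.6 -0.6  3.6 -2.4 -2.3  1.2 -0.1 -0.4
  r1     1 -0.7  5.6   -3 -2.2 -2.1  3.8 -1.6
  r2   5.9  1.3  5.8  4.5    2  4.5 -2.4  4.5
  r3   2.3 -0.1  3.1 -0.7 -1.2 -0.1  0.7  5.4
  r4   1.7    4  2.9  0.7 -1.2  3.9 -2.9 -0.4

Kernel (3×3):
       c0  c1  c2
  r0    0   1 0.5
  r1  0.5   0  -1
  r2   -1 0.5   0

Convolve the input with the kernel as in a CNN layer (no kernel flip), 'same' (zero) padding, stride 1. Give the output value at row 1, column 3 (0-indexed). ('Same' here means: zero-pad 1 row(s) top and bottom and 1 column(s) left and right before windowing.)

-2.1

The receptive field on the zero-padded input at this output position is [3.6 -2.4 -2.3 / 5.6 -3 -2.2 / 5.8 4.5 2]. Elementwise product with the kernel and sum: -2.4·1 + -2.3·0.5 + 5.6·0.5 + -2.2·-1 + 5.8·-1 + 4.5·0.5.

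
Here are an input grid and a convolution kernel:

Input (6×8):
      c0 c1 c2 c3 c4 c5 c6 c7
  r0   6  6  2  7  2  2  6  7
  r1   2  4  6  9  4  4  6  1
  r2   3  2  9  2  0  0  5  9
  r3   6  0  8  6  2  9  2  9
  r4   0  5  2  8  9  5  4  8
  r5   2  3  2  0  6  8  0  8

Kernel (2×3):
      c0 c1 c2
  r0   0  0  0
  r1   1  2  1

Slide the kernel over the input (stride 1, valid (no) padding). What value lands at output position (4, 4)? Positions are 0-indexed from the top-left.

The receptive field on the input at this output position is [9 5 4 / 6 8 0]. Elementwise product with the kernel and sum: 6·1 + 8·2 + 0·1.

22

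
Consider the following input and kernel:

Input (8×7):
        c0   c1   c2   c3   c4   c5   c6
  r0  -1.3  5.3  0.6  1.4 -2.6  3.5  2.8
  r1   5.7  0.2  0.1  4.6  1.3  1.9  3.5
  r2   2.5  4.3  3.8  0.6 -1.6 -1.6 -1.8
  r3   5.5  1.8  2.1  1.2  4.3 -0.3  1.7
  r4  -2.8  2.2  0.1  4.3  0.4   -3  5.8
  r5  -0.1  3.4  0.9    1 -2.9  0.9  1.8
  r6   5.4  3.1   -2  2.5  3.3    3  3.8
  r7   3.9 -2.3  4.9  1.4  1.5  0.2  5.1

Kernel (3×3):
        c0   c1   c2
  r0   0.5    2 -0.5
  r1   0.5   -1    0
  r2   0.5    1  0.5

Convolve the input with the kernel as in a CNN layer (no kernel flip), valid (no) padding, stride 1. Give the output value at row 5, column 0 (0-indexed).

The receptive field on the input at this output position is [-0.1 3.4 0.9 / 5.4 3.1 -2 / 3.9 -2.3 4.9]. Elementwise product with the kernel and sum: -0.1·0.5 + 3.4·2 + 0.9·-0.5 + 5.4·0.5 + 3.1·-1 + 3.9·0.5 + -2.3·1 + 4.9·0.5.

8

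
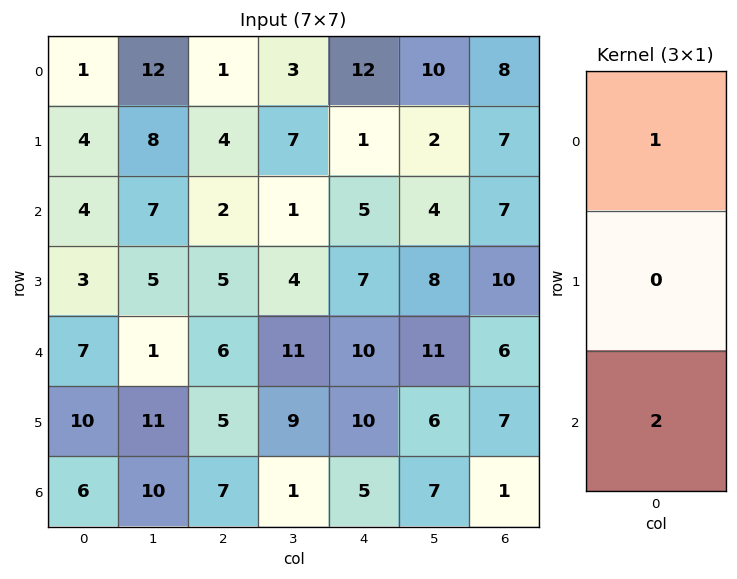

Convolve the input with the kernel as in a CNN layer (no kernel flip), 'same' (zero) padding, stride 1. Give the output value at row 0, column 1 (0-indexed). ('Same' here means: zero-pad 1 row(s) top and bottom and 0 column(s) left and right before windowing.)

16

The receptive field on the zero-padded input at this output position is [0 / 12 / 8]. Elementwise product with the kernel and sum: 0·1 + 8·2.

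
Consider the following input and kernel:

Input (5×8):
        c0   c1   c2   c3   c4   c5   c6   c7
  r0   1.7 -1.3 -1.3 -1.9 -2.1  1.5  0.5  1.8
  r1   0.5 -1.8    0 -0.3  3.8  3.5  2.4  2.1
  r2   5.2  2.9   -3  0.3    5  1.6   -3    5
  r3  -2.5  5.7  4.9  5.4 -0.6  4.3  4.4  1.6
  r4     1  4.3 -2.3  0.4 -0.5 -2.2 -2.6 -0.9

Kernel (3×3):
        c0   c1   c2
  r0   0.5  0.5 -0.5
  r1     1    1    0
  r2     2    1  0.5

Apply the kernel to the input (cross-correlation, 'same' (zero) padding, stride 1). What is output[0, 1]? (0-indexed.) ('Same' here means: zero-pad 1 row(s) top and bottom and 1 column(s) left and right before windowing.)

-0.4

The receptive field on the zero-padded input at this output position is [0 0 0 / 1.7 -1.3 -1.3 / 0.5 -1.8 0]. Elementwise product with the kernel and sum: 0·0.5 + 0·0.5 + 0·-0.5 + 1.7·1 + -1.3·1 + 0.5·2 + -1.8·1 + 0·0.5.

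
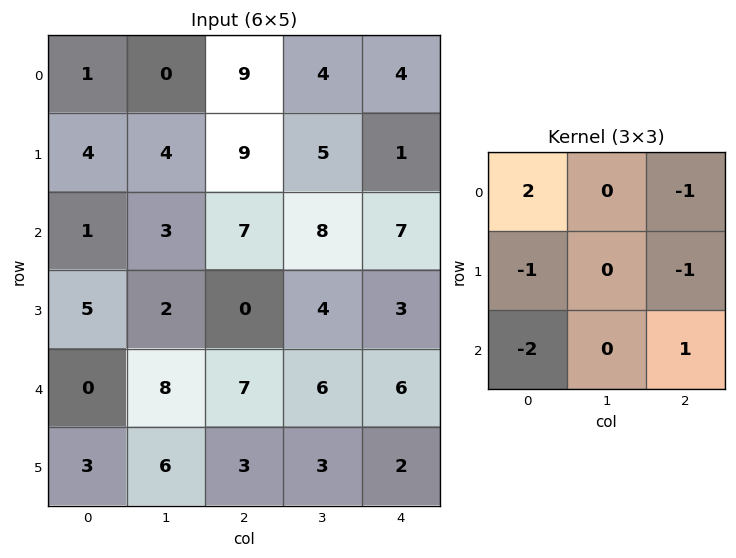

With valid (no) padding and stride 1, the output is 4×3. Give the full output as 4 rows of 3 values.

-15 -11 -3
-19 -8 6
-3 -18 -4
0 -23 -20

Output[0,0]: The receptive field on the input at this output position is [1 0 9 / 4 4 9 / 1 3 7]. Elementwise product with the kernel and sum: 1·2 + 9·-1 + 4·-1 + 9·-1 + 1·-2 + 7·1.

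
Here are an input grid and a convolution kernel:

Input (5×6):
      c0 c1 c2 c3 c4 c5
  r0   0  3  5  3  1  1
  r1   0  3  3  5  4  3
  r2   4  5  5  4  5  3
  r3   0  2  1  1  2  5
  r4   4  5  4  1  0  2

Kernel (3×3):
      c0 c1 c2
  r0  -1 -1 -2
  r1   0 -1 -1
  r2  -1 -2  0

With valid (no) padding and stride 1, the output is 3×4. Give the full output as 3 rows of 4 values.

Output[0,0]: The receptive field on the input at this output position is [0 3 5 / 0 3 3 / 4 5 5]. Elementwise product with the kernel and sum: 0·-1 + 3·-1 + 5·-2 + 3·-1 + 3·-1 + 4·-1 + 5·-2.
Output[0,1]: The receptive field on the input at this output position is [3 5 3 / 3 3 5 / 5 5 4]. Elementwise product with the kernel and sum: 3·-1 + 5·-1 + 3·-2 + 3·-1 + 5·-1 + 5·-1 + 5·-2.

-33 -37 -32 -27
-23 -29 -28 -28
-36 -33 -28 -23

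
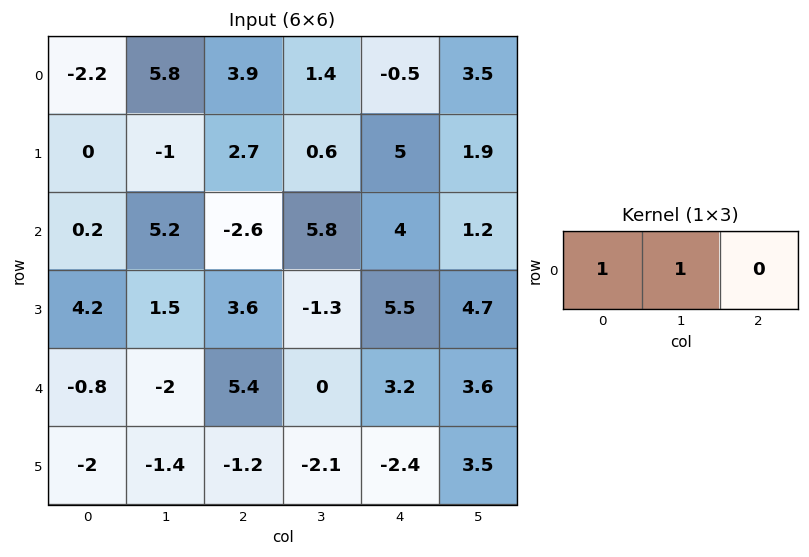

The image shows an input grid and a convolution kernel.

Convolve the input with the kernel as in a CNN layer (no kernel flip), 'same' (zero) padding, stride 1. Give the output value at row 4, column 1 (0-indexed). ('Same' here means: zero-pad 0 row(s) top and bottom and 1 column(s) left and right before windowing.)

The receptive field on the zero-padded input at this output position is [-0.8 -2 5.4]. Elementwise product with the kernel and sum: -0.8·1 + -2·1.

-2.8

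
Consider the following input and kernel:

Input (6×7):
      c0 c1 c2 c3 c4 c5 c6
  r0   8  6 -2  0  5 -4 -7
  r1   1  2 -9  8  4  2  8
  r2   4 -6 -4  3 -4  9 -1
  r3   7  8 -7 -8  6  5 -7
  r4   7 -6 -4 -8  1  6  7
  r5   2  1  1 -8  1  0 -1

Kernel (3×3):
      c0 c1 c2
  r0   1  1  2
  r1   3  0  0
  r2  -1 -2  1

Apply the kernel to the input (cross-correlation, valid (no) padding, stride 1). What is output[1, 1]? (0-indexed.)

The receptive field on the input at this output position is [2 -9 8 / -6 -4 3 / 8 -7 -8]. Elementwise product with the kernel and sum: 2·1 + -9·1 + 8·2 + -6·3 + 8·-1 + -7·-2 + -8·1.

-11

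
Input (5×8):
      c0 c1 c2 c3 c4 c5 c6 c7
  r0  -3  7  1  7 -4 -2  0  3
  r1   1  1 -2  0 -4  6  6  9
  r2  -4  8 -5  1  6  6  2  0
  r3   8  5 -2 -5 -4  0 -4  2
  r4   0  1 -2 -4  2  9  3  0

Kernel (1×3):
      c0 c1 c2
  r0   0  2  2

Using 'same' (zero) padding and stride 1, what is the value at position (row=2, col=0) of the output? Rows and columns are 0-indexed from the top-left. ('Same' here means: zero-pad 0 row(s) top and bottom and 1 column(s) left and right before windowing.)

The receptive field on the zero-padded input at this output position is [0 -4 8]. Elementwise product with the kernel and sum: -4·2 + 8·2.

8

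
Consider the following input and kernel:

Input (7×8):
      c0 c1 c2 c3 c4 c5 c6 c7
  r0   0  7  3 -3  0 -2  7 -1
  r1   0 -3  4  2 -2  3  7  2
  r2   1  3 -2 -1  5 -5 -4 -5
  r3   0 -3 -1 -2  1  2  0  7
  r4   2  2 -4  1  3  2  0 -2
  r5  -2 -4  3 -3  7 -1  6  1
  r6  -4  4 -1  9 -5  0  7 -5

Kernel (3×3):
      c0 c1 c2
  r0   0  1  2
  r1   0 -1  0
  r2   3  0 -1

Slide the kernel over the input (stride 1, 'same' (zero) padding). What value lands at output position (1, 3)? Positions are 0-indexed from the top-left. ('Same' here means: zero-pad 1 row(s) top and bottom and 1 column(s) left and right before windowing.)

The receptive field on the zero-padded input at this output position is [3 -3 0 / 4 2 -2 / -2 -1 5]. Elementwise product with the kernel and sum: -3·1 + 0·2 + 2·-1 + -2·3 + 5·-1.

-16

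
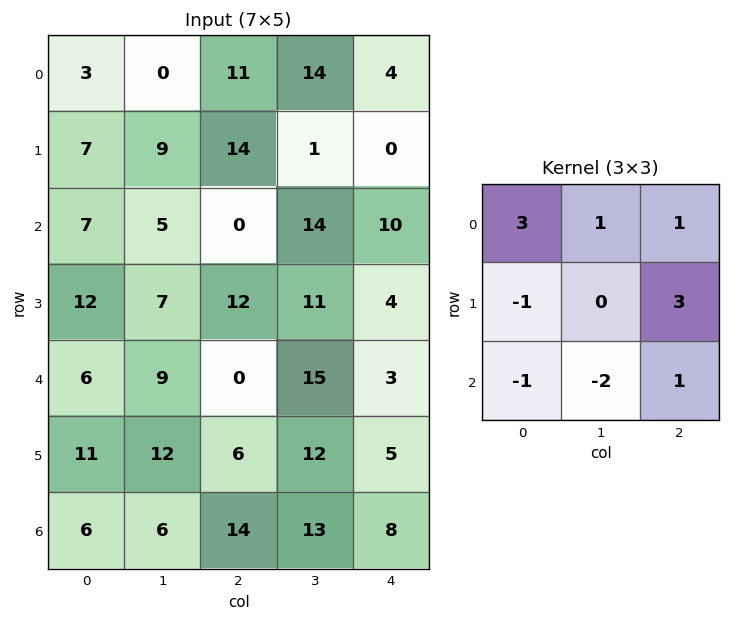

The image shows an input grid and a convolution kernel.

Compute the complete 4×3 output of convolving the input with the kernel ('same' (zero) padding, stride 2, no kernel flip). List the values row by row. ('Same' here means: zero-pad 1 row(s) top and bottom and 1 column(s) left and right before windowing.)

Output[0,0]: The receptive field on the zero-padded input at this output position is [0 0 0 / 0 3 0 / 0 7 9]. Elementwise product with the kernel and sum: 0·3 + 0·1 + 0·1 + 0·-1 + 0·3 + 0·-1 + 7·-2 + 9·1.

-5 6 -15
14 59 -30
36 68 0
41 87 28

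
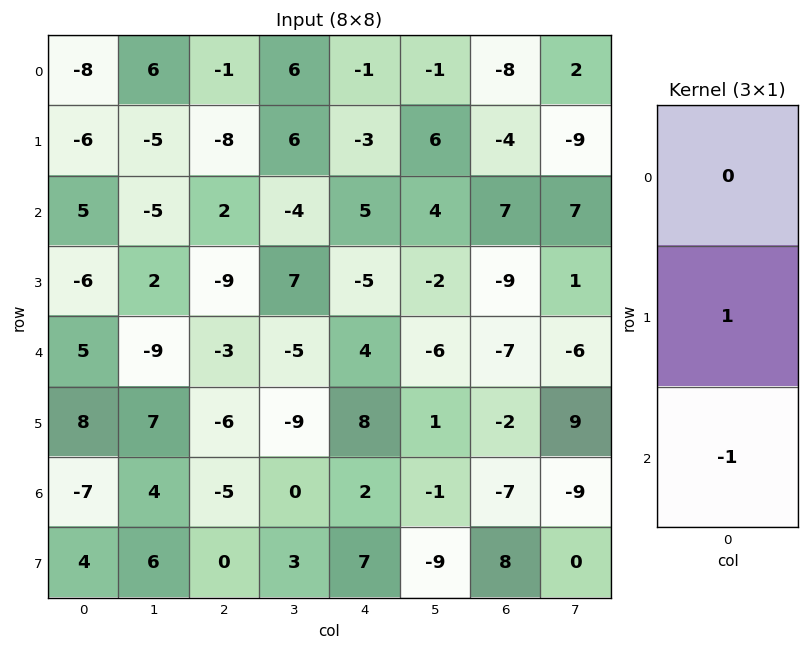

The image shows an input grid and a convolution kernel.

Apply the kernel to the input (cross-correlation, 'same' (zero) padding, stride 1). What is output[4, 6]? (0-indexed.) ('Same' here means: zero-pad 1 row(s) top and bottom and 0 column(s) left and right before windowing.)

The receptive field on the zero-padded input at this output position is [-9 / -7 / -2]. Elementwise product with the kernel and sum: -7·1 + -2·-1.

-5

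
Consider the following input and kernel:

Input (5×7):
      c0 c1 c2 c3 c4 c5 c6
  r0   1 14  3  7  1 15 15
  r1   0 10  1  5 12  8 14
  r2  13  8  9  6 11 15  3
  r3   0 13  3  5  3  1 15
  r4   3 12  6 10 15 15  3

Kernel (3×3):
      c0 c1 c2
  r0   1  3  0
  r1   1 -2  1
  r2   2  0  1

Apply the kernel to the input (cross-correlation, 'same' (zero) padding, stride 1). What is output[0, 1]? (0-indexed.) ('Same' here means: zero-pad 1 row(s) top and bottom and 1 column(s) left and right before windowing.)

The receptive field on the zero-padded input at this output position is [0 0 0 / 1 14 3 / 0 10 1]. Elementwise product with the kernel and sum: 0·1 + 0·3 + 1·1 + 14·-2 + 3·1 + 0·2 + 1·1.

-23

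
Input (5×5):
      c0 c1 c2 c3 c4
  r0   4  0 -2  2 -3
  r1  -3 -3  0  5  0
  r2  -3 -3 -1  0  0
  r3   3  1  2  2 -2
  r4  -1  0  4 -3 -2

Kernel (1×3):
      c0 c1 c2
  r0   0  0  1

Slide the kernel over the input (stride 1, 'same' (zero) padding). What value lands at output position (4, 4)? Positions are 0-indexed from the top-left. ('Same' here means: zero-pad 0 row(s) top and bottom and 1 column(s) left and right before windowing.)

0

The receptive field on the zero-padded input at this output position is [-3 -2 0]. Elementwise product with the kernel and sum: 0·1.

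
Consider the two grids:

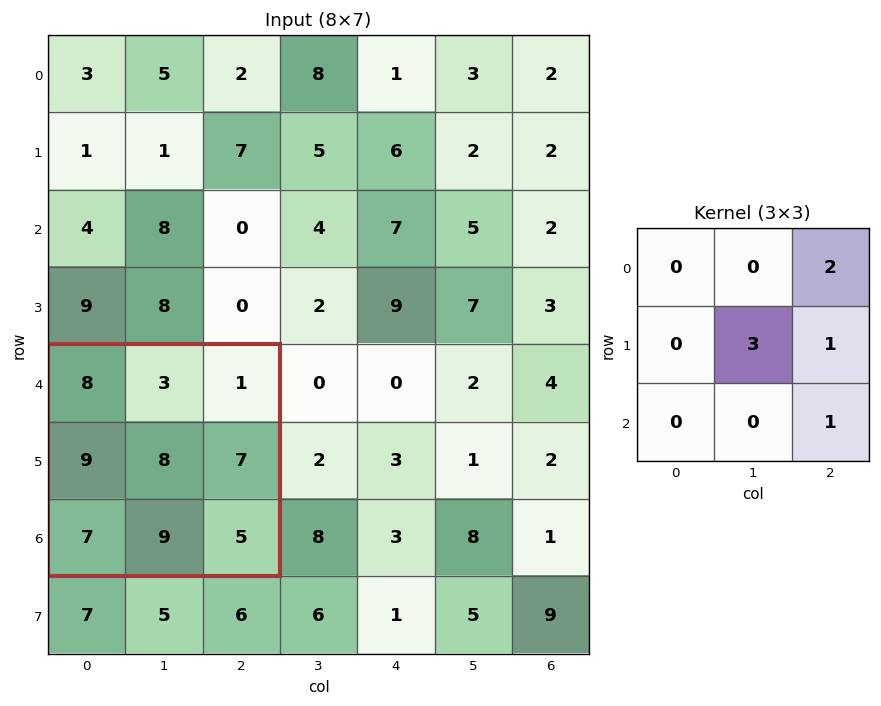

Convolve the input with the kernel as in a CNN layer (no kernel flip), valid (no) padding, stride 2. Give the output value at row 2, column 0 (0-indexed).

38

The receptive field on the input at this output position is [8 3 1 / 9 8 7 / 7 9 5]. Elementwise product with the kernel and sum: 1·2 + 8·3 + 7·1 + 5·1.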